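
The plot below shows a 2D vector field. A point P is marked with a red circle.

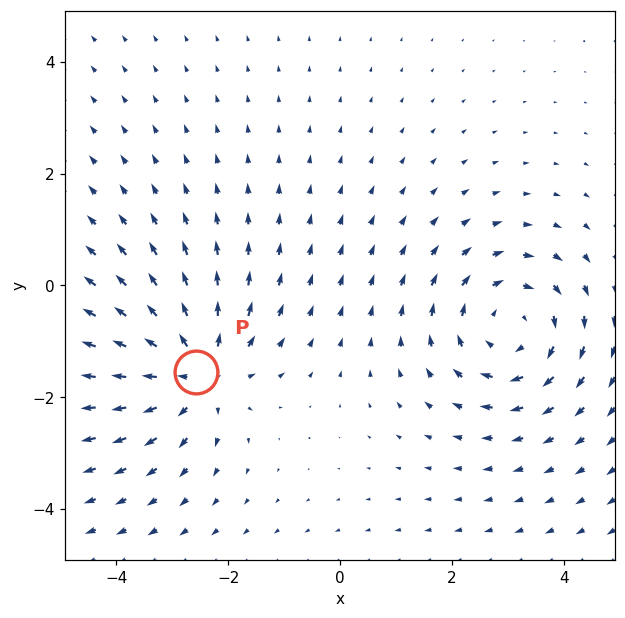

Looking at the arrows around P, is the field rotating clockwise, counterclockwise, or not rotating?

Near P at (-2.6, -1.5) the arrows show no circulation. The curl there is ≈0.

not rotating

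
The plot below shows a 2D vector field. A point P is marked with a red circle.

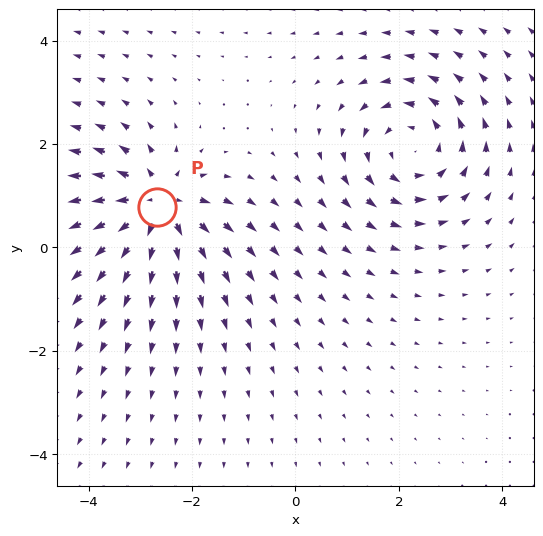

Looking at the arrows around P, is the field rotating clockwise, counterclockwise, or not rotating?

Near P at (-2.7, 0.8) the arrows show no circulation. The curl there is ≈0.

not rotating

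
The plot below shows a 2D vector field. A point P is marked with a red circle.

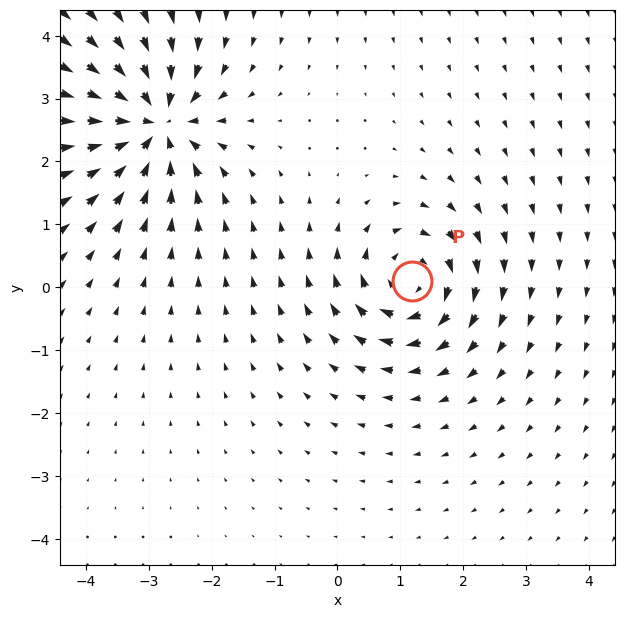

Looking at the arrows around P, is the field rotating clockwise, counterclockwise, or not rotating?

clockwise

Near P at (1.2, 0.1) the arrows circulate clockwise. The curl (z-component) there is about -5; negative curl means clockwise rotation.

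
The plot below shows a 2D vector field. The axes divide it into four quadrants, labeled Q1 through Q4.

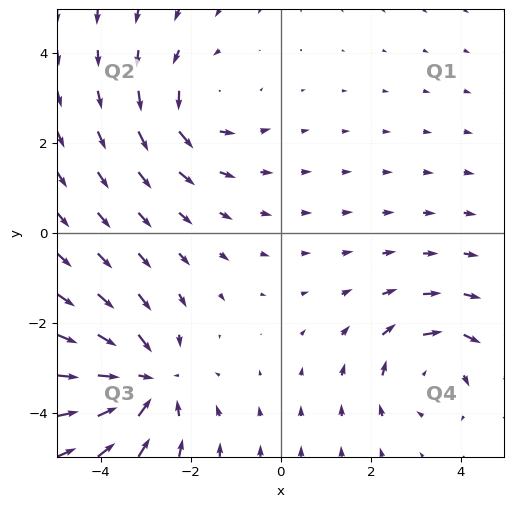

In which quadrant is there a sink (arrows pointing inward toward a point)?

Q3

The sink sits at approximately (-3.0, -3.3), which lies in quadrant Q3. The divergence there is about -4, negative as expected for a sink.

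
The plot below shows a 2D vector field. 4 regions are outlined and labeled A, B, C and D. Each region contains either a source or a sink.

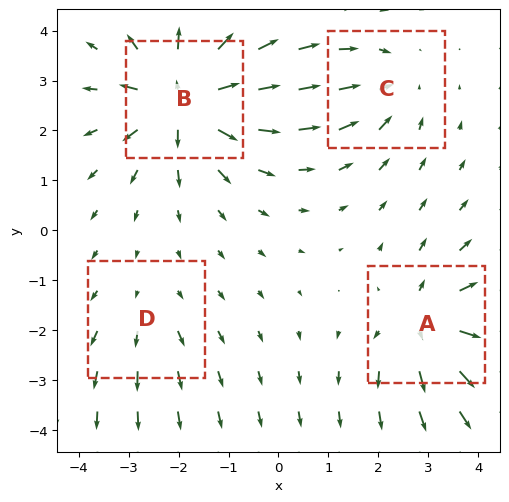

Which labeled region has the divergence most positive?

B

Divergence at each region's feature centre — A: about +5, B: about +7, C: about -3, D: about +2. Region B is most positive.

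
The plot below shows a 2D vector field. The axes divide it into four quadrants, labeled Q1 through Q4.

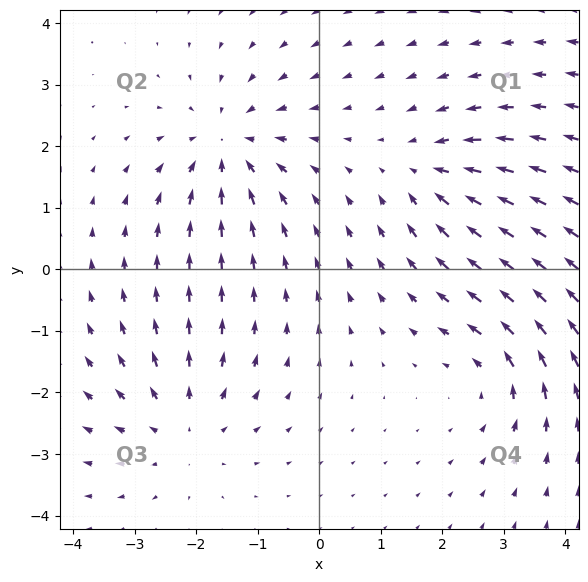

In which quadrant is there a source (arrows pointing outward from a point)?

The source sits at approximately (-2.2, -2.6), which lies in quadrant Q3. The divergence there is about +4, positive as expected for a source.

Q3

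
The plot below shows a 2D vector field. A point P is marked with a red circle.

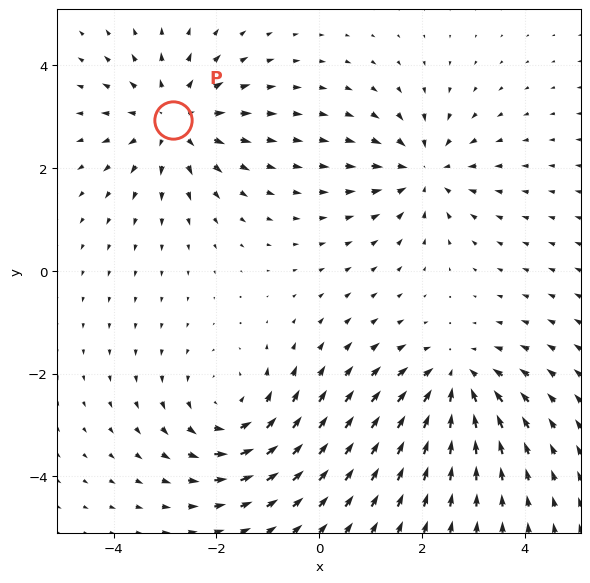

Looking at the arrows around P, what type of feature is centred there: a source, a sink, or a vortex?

source

At P (-2.8, 2.9) the arrows spread outward. Divergence about +5, curl ≈0 — positive divergence with near-zero curl is a source.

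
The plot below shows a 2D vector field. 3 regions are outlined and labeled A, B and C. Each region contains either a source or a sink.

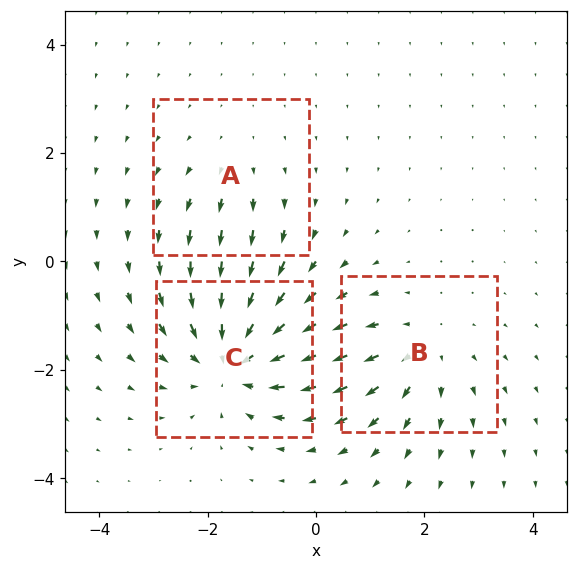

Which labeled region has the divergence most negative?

C

Divergence at each region's feature centre — A: about +2, B: about +3, C: about -5. Region C is most negative.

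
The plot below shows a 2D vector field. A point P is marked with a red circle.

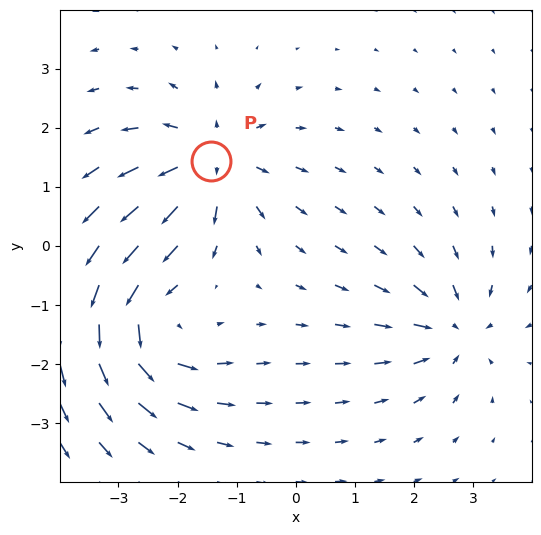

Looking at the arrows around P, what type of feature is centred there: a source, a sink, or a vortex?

At P (-1.4, 1.4) the arrows spread outward. Divergence about +5, curl ≈0 — positive divergence with near-zero curl is a source.

source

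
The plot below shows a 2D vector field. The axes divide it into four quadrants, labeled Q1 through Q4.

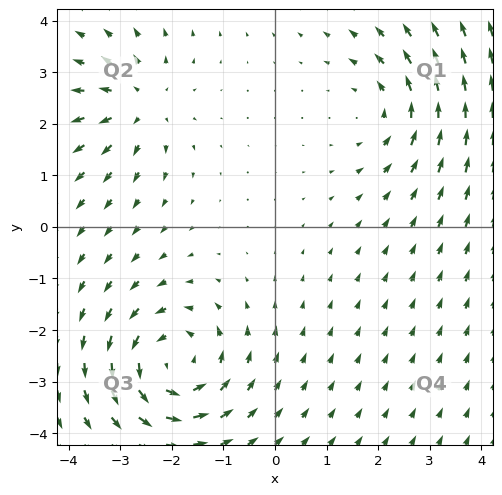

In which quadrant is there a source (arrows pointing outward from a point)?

Q2

The source sits at approximately (-2.6, 2.4), which lies in quadrant Q2. The divergence there is about +3, positive as expected for a source.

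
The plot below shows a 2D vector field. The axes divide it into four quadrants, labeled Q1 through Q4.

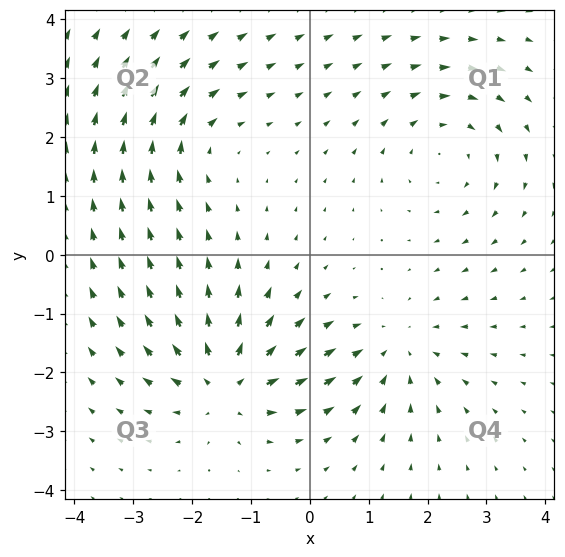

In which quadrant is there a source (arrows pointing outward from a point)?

The source sits at approximately (-1.4, -2.2), which lies in quadrant Q3. The divergence there is about +6, positive as expected for a source.

Q3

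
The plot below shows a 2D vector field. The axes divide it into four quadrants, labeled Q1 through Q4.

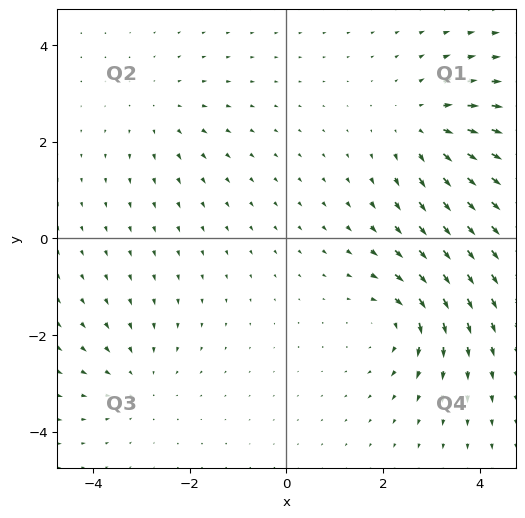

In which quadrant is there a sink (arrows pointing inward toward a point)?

Q3

The sink sits at approximately (-3.1, -2.9), which lies in quadrant Q3. The divergence there is about -2, negative as expected for a sink.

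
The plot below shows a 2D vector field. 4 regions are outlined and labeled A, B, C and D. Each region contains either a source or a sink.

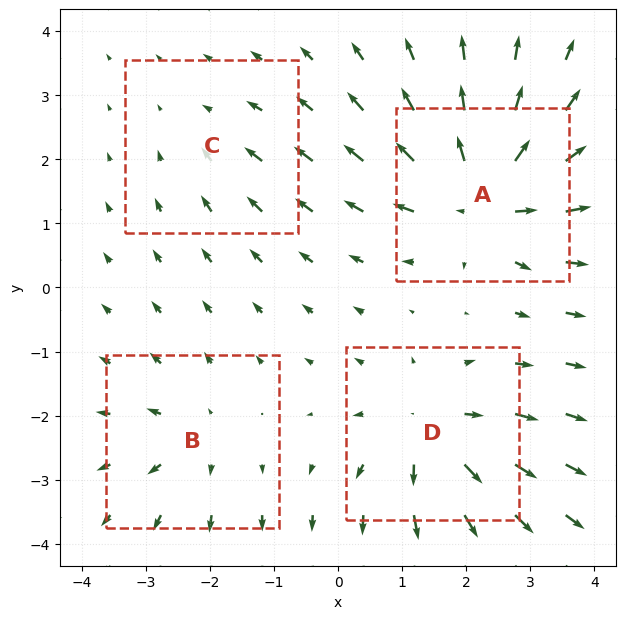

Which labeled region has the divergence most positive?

Divergence at each region's feature centre — A: about +7, B: about +4, C: about -2, D: about +5. Region A is most positive.

A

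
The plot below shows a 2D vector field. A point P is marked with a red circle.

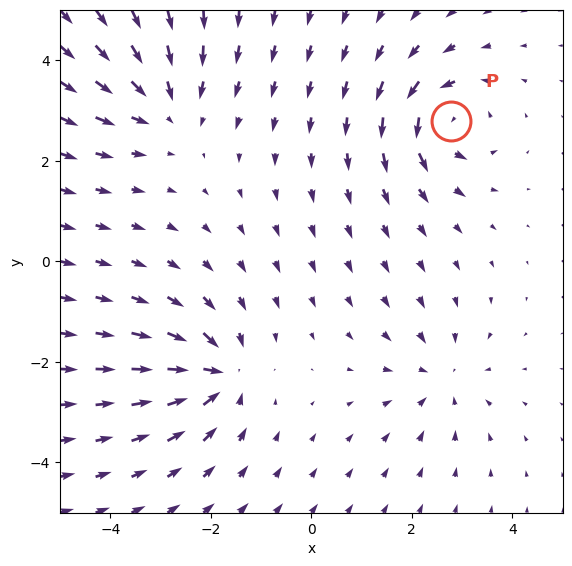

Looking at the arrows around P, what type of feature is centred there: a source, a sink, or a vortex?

At P (2.8, 2.8) the arrows circulate counterclockwise. Divergence ≈0, curl about +6 — near-zero divergence with nonzero curl is a vortex.

vortex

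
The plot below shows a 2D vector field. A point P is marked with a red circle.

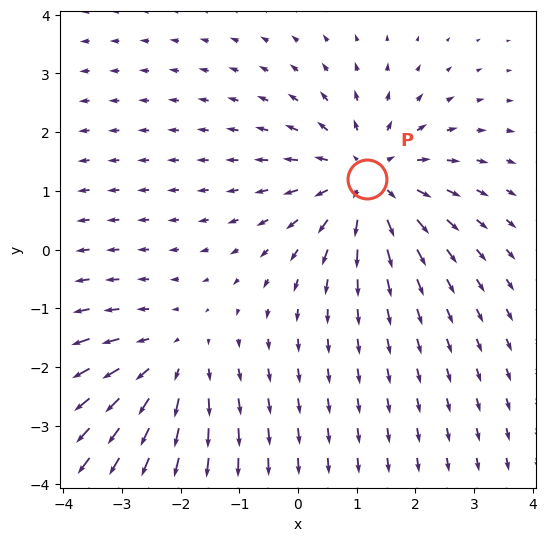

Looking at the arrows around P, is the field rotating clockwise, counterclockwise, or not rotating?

Near P at (1.2, 1.2) the arrows show no circulation. The curl there is ≈0.

not rotating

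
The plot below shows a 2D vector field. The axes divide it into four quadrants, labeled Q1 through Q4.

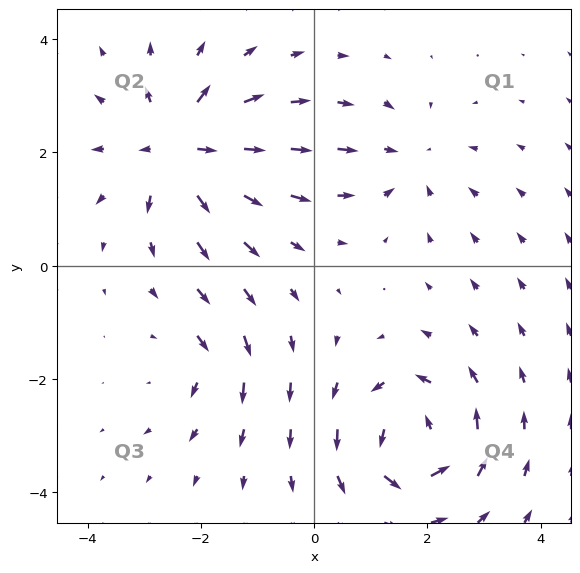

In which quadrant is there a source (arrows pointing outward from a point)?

The source sits at approximately (-2.4, 2.1), which lies in quadrant Q2. The divergence there is about +6, positive as expected for a source.

Q2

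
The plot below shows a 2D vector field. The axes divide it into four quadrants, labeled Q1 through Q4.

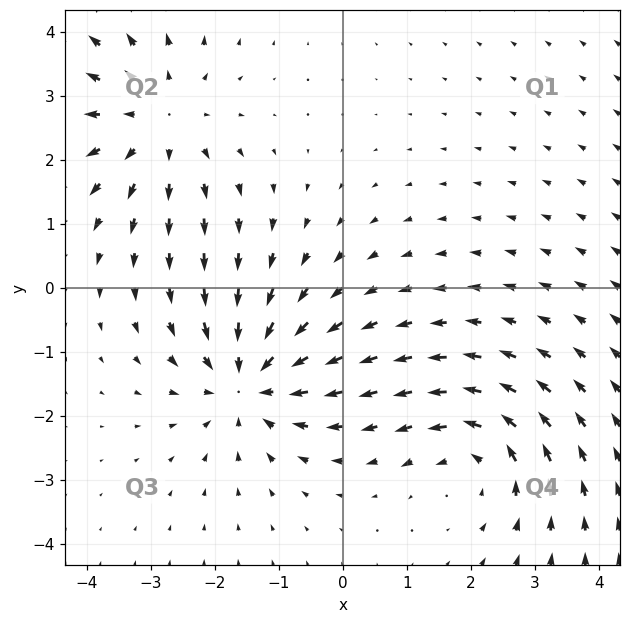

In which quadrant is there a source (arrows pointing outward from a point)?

Q2

The source sits at approximately (-2.9, 2.6), which lies in quadrant Q2. The divergence there is about +4, positive as expected for a source.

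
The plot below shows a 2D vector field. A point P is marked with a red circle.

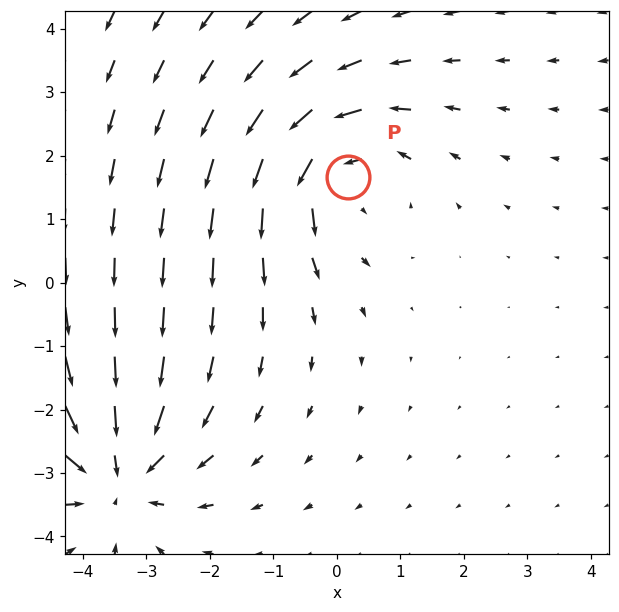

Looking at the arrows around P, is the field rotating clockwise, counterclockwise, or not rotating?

counterclockwise

Near P at (0.2, 1.7) the arrows circulate counterclockwise. The curl (z-component) there is about +3; positive curl means counterclockwise rotation.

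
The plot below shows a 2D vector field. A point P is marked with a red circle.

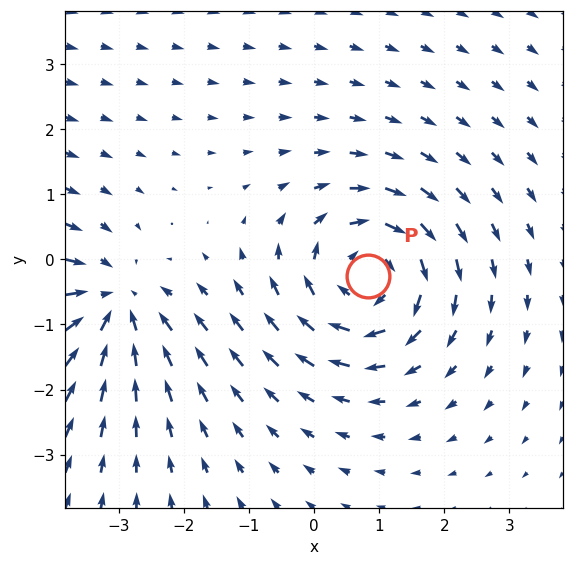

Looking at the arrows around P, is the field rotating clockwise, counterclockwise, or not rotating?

clockwise

Near P at (0.8, -0.3) the arrows circulate clockwise. The curl (z-component) there is about -5; negative curl means clockwise rotation.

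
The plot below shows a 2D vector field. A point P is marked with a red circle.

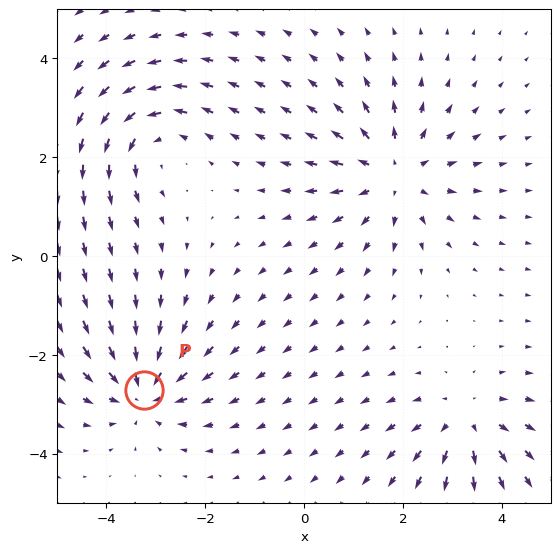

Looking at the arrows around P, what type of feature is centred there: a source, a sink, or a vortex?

sink

At P (-3.2, -2.7) the arrows converge inward. Divergence about -5, curl ≈0 — negative divergence with near-zero curl is a sink.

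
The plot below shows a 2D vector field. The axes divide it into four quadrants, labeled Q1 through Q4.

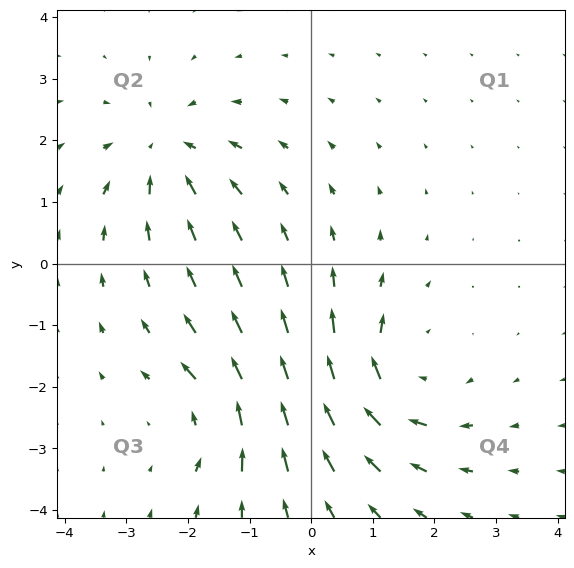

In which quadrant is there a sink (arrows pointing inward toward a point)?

Q2

The sink sits at approximately (-2.4, 1.8), which lies in quadrant Q2. The divergence there is about -4, negative as expected for a sink.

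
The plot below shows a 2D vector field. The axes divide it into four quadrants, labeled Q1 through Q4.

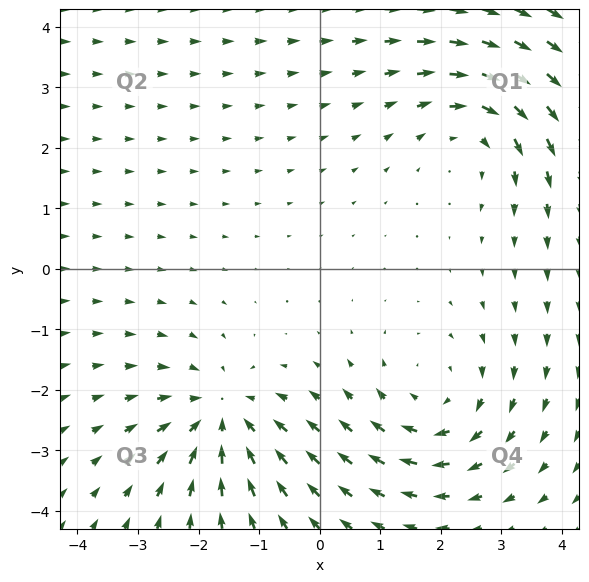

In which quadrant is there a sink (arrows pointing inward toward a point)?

The sink sits at approximately (-1.6, -2.4), which lies in quadrant Q3. The divergence there is about -5, negative as expected for a sink.

Q3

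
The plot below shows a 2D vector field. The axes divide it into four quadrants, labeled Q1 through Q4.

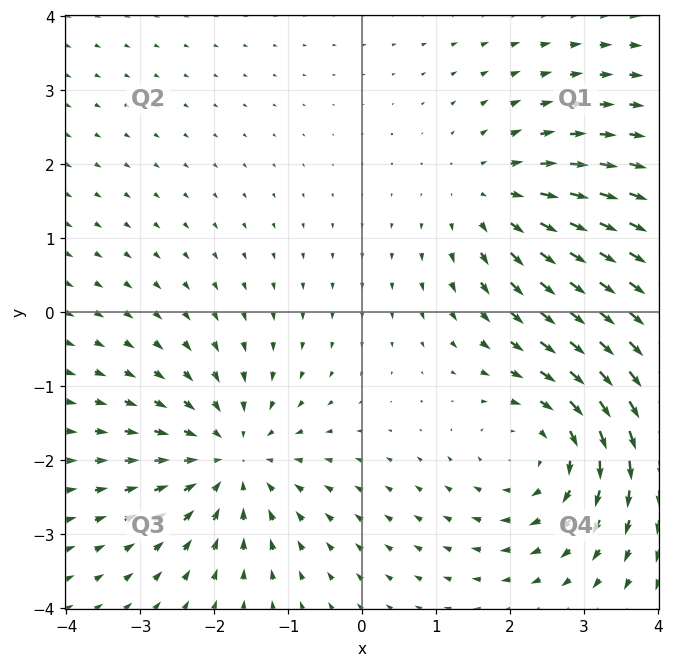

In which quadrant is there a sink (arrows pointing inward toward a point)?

Q3

The sink sits at approximately (-1.8, -2.0), which lies in quadrant Q3. The divergence there is about -4, negative as expected for a sink.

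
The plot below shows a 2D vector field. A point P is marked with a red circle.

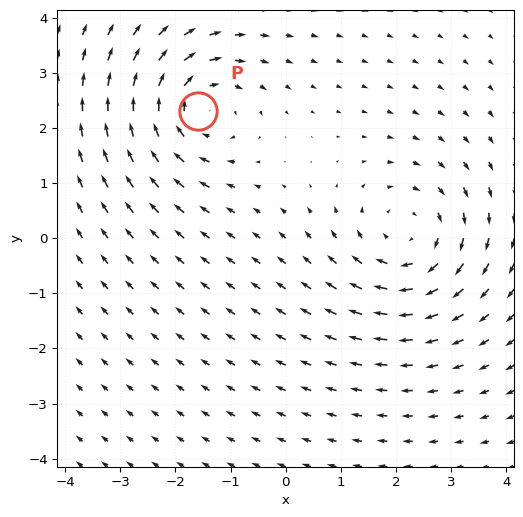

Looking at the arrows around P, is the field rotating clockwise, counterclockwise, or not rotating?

clockwise

Near P at (-1.6, 2.3) the arrows circulate clockwise. The curl (z-component) there is about -4; negative curl means clockwise rotation.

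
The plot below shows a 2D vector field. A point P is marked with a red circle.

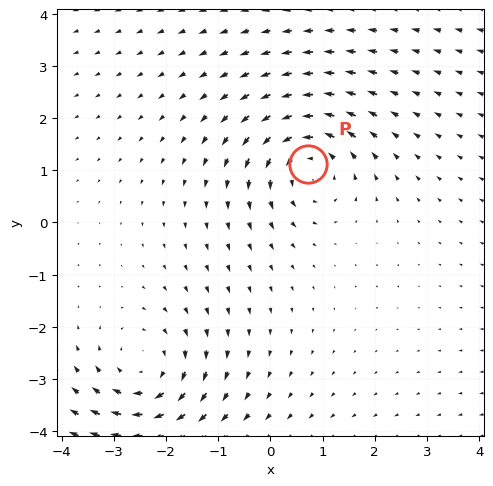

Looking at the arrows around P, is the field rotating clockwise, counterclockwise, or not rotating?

counterclockwise

Near P at (0.7, 1.1) the arrows circulate counterclockwise. The curl (z-component) there is about +3; positive curl means counterclockwise rotation.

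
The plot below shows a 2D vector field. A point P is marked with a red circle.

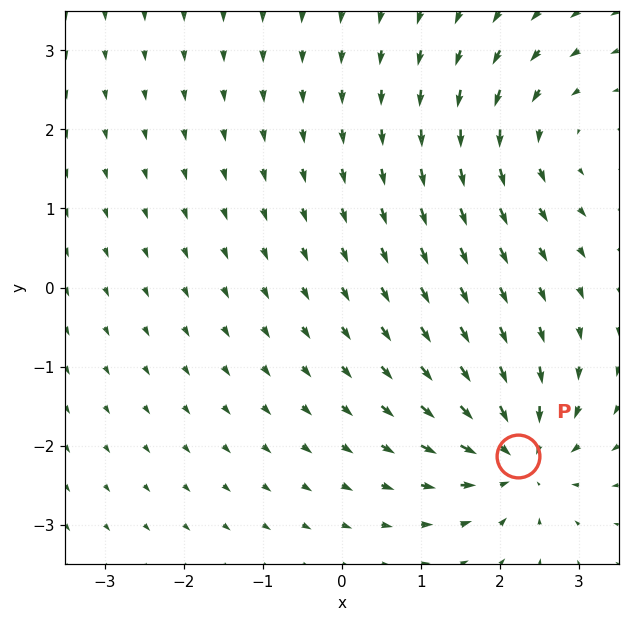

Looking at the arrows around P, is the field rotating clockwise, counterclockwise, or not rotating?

not rotating

Near P at (2.2, -2.1) the arrows show no circulation. The curl there is ≈0.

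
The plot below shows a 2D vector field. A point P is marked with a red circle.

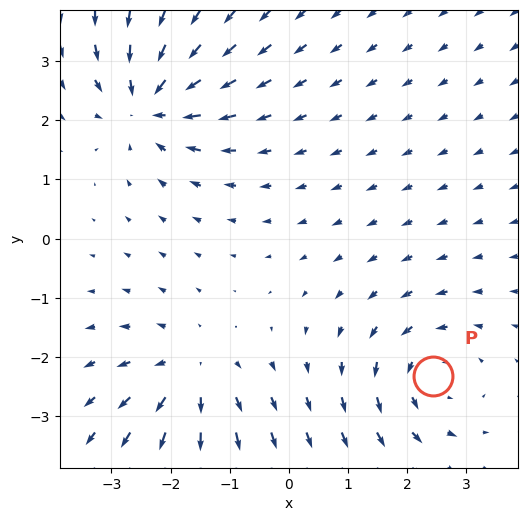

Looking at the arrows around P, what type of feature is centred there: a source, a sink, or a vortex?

vortex

At P (2.4, -2.3) the arrows circulate counterclockwise. Divergence ≈0, curl about +3 — near-zero divergence with nonzero curl is a vortex.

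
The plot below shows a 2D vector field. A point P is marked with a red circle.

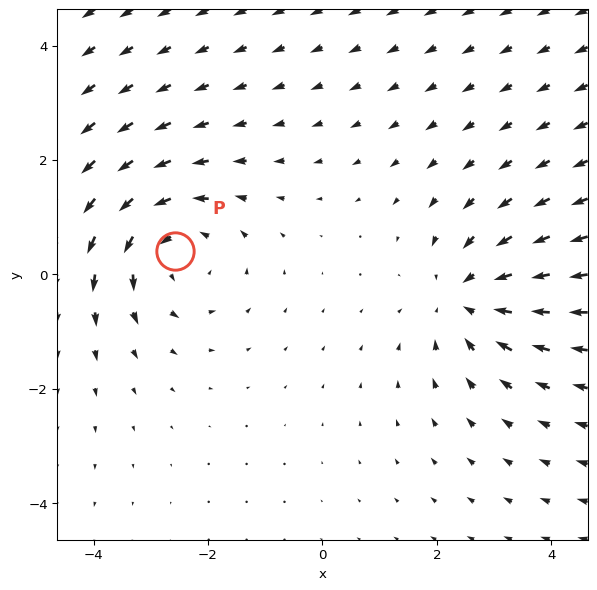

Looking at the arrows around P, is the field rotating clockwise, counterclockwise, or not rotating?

Near P at (-2.6, 0.4) the arrows circulate counterclockwise. The curl (z-component) there is about +3; positive curl means counterclockwise rotation.

counterclockwise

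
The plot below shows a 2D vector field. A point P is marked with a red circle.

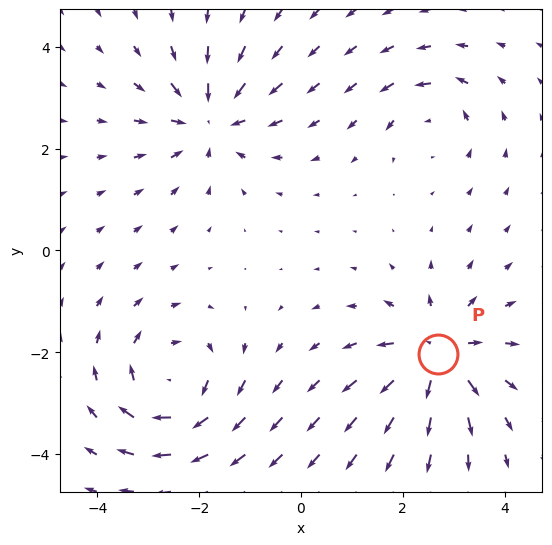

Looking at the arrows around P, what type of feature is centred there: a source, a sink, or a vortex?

source

At P (2.7, -2.0) the arrows spread outward. Divergence about +6, curl ≈0 — positive divergence with near-zero curl is a source.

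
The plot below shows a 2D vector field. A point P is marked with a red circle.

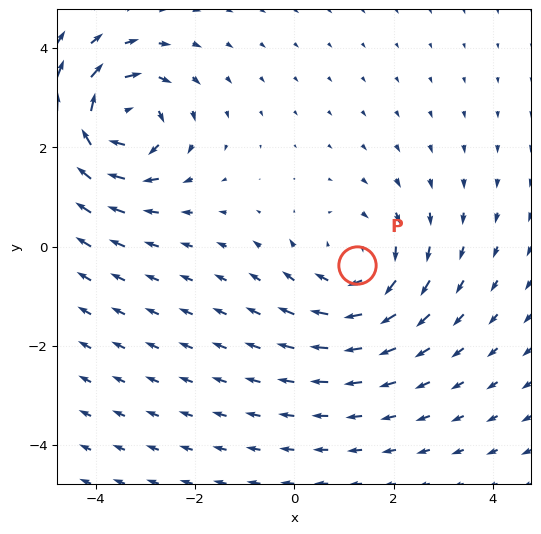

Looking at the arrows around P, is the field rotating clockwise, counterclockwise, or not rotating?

clockwise

Near P at (1.3, -0.4) the arrows circulate clockwise. The curl (z-component) there is about -3; negative curl means clockwise rotation.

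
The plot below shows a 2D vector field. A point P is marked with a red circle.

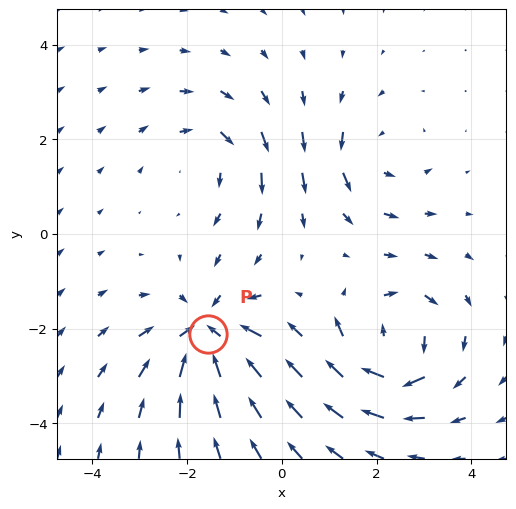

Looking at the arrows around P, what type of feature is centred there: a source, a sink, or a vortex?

At P (-1.6, -2.1) the arrows converge inward. Divergence about -5, curl ≈0 — negative divergence with near-zero curl is a sink.

sink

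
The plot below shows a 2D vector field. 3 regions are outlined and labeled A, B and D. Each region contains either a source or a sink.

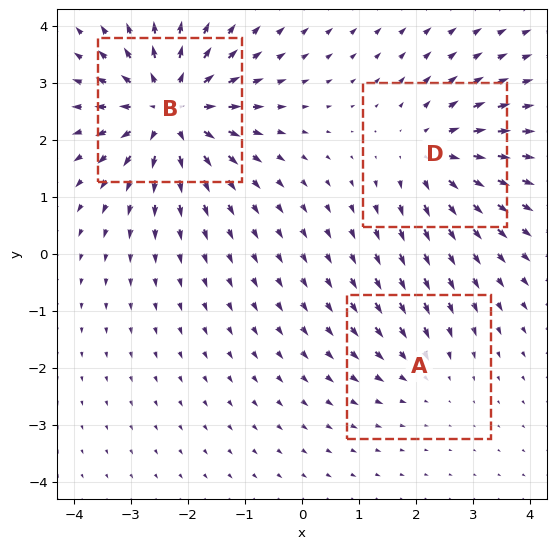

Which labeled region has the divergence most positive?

Divergence at each region's feature centre — A: about -2, B: about +5, D: about +3. Region B is most positive.

B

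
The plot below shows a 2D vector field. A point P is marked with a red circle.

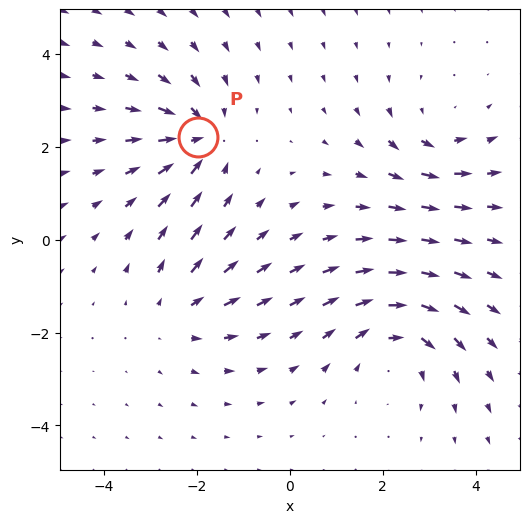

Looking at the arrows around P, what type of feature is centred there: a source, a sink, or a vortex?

sink

At P (-2.0, 2.2) the arrows converge inward. Divergence about -5, curl ≈0 — negative divergence with near-zero curl is a sink.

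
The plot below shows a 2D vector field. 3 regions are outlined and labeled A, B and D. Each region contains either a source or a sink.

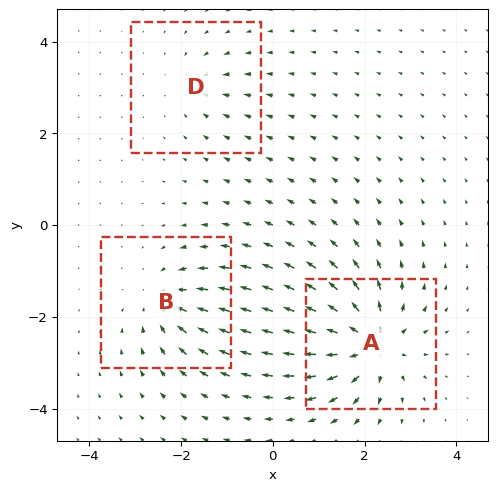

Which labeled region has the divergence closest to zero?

Divergence at each region's feature centre — A: about +6, B: about -4, D: about -3. Region D is closest to zero.

D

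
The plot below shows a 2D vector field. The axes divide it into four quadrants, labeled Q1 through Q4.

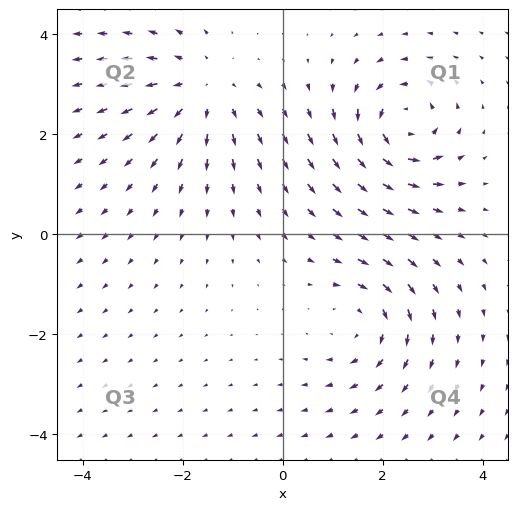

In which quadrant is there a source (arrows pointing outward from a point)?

The source sits at approximately (-1.6, 2.9), which lies in quadrant Q2. The divergence there is about +3, positive as expected for a source.

Q2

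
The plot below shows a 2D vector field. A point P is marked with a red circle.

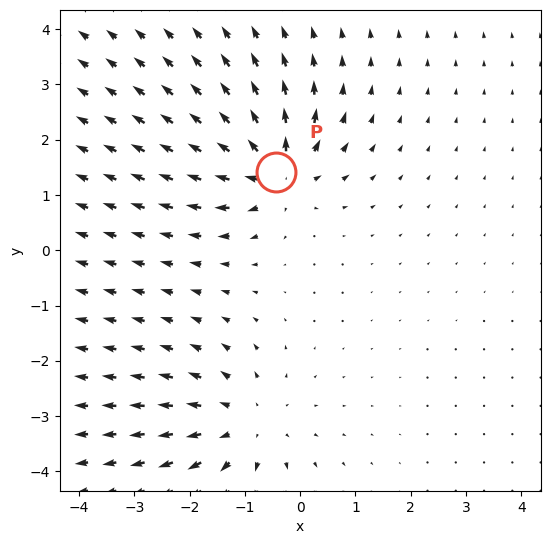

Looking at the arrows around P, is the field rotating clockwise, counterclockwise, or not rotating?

not rotating

Near P at (-0.4, 1.4) the arrows show no circulation. The curl there is ≈0.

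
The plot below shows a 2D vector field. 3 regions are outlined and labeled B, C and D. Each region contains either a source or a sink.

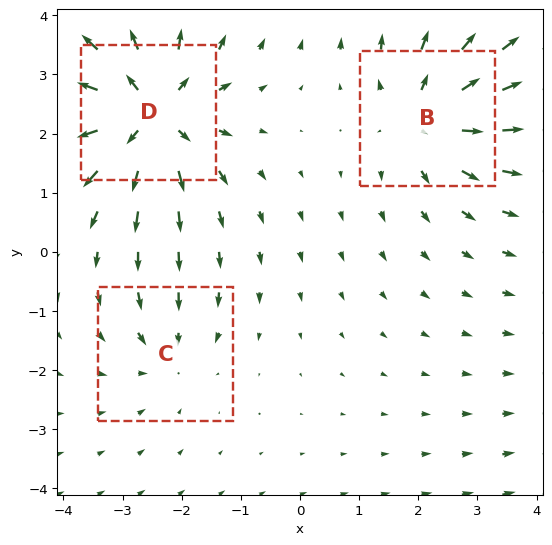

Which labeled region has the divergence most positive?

D

Divergence at each region's feature centre — B: about +4, C: about -2, D: about +5. Region D is most positive.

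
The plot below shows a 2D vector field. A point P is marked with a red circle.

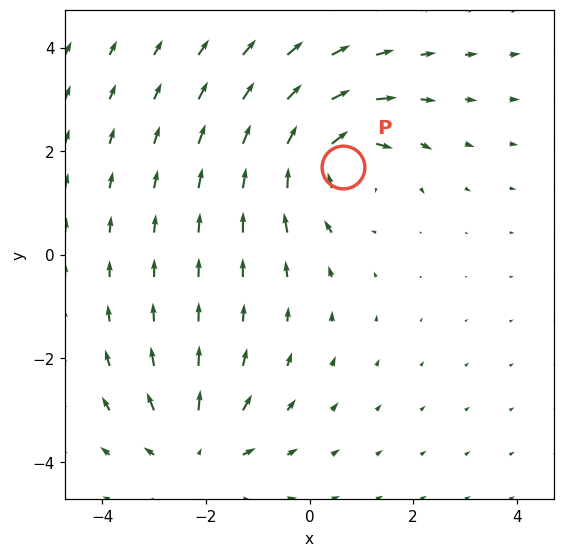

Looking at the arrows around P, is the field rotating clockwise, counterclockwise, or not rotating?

Near P at (0.6, 1.7) the arrows circulate clockwise. The curl (z-component) there is about -3; negative curl means clockwise rotation.

clockwise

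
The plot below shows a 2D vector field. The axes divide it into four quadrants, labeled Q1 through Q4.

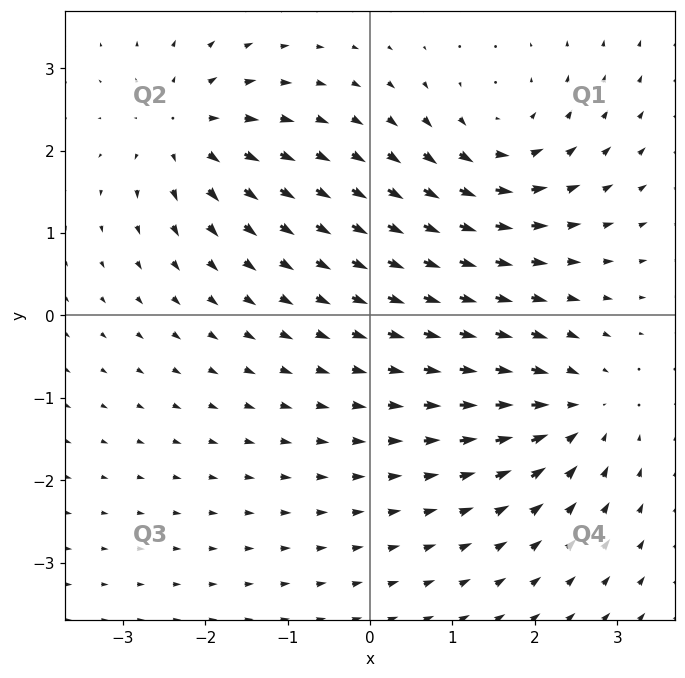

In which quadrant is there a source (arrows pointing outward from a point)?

The source sits at approximately (-2.2, 2.2), which lies in quadrant Q2. The divergence there is about +6, positive as expected for a source.

Q2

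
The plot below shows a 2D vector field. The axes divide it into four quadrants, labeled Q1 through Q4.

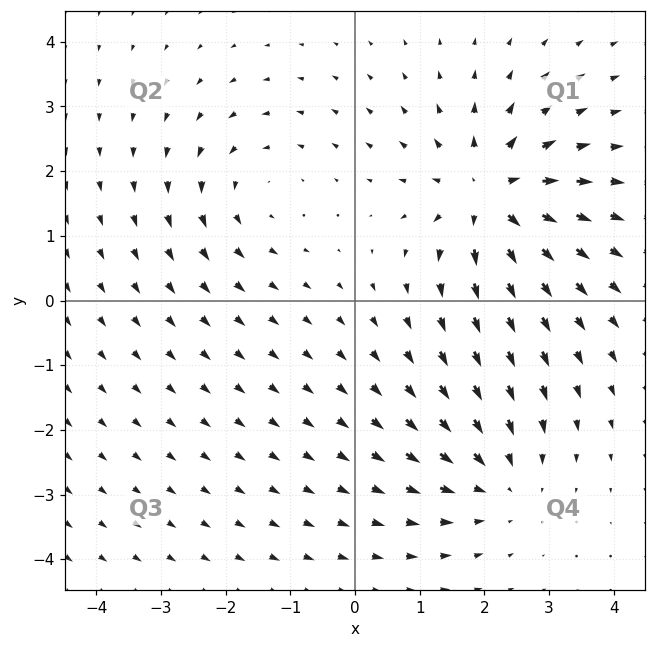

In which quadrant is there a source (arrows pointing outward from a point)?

Q1

The source sits at approximately (2.1, 1.6), which lies in quadrant Q1. The divergence there is about +5, positive as expected for a source.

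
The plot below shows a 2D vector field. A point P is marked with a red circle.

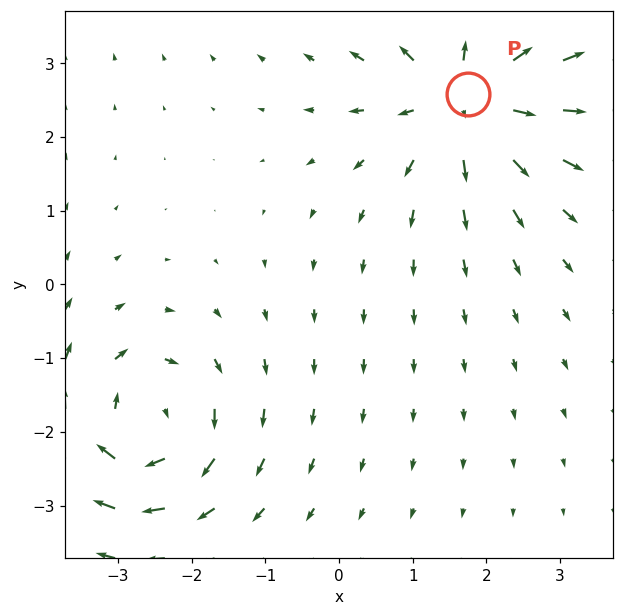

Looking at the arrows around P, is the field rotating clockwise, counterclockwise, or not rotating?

not rotating

Near P at (1.7, 2.6) the arrows show no circulation. The curl there is ≈0.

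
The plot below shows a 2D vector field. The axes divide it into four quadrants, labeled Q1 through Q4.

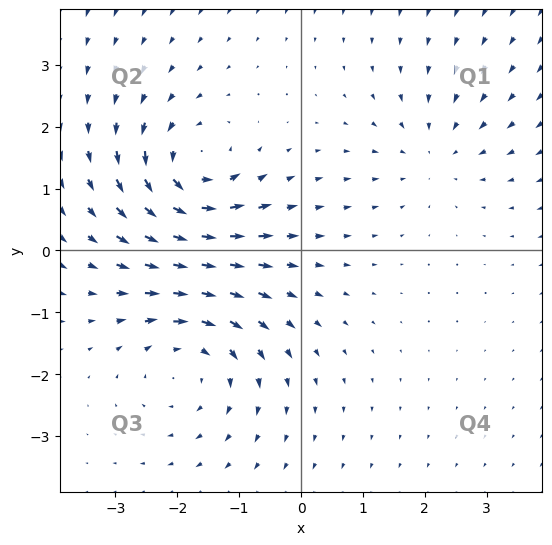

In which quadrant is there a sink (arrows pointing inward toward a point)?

The sink sits at approximately (2.2, 1.6), which lies in quadrant Q1. The divergence there is about -3, negative as expected for a sink.

Q1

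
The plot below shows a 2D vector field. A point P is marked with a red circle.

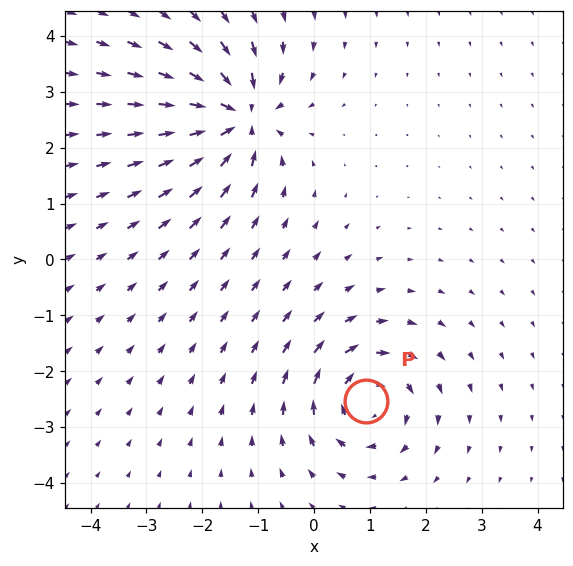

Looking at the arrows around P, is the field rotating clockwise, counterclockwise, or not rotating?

Near P at (0.9, -2.5) the arrows circulate clockwise. The curl (z-component) there is about -4; negative curl means clockwise rotation.

clockwise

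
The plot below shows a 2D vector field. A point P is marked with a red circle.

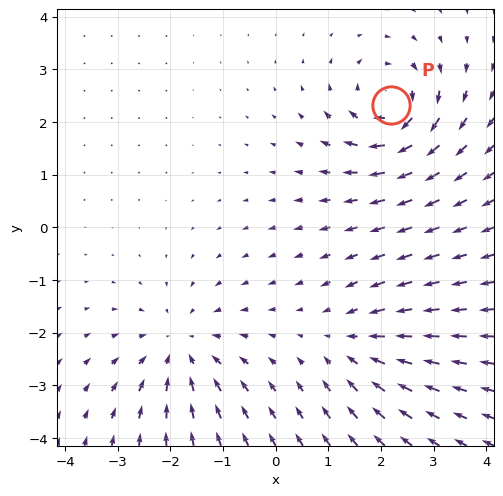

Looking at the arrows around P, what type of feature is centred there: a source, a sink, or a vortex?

vortex

At P (2.2, 2.3) the arrows circulate clockwise. Divergence ≈0, curl about -7 — near-zero divergence with nonzero curl is a vortex.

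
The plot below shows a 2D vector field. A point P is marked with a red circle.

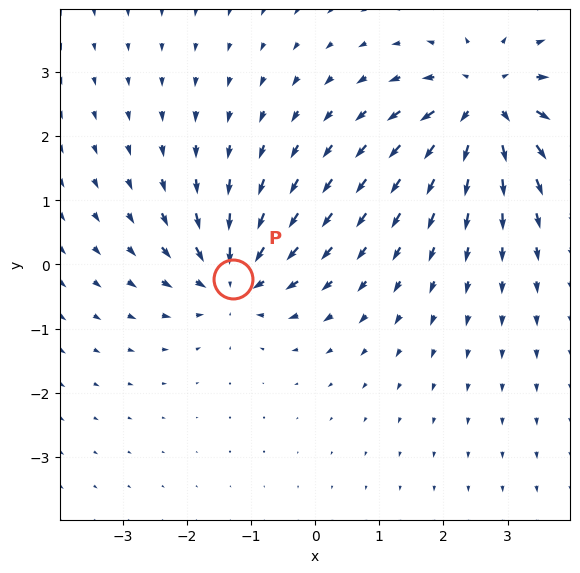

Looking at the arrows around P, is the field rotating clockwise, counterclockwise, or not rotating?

not rotating

Near P at (-1.3, -0.2) the arrows show no circulation. The curl there is ≈0.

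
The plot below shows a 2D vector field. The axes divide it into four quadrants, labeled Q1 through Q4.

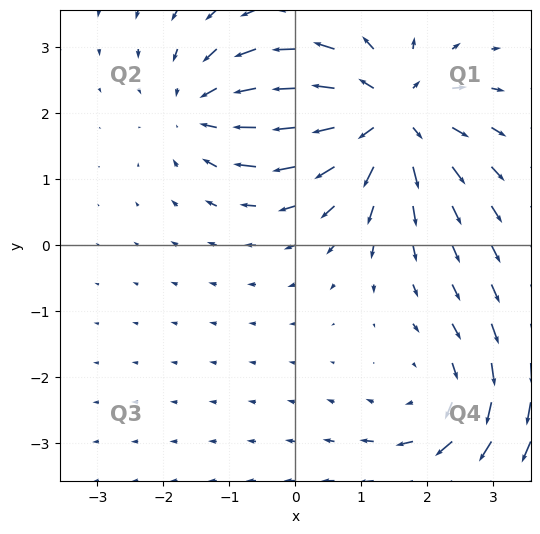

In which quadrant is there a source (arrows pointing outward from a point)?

Q1

The source sits at approximately (1.4, 2.0), which lies in quadrant Q1. The divergence there is about +5, positive as expected for a source.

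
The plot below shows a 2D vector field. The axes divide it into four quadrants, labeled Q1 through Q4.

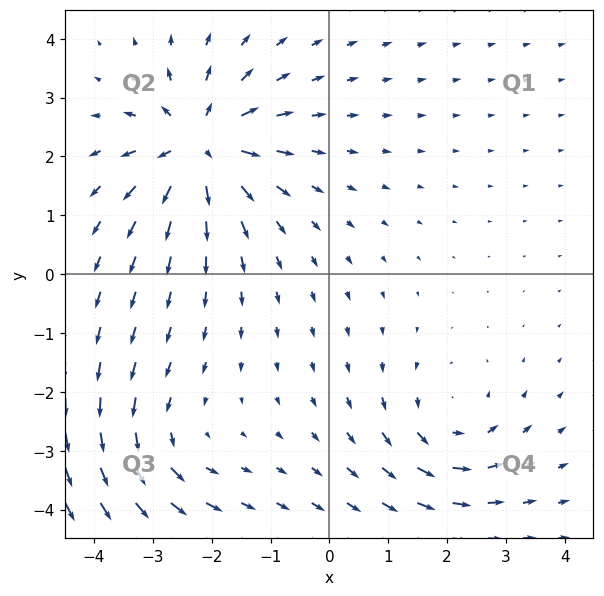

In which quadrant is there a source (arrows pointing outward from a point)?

The source sits at approximately (-2.2, 2.2), which lies in quadrant Q2. The divergence there is about +6, positive as expected for a source.

Q2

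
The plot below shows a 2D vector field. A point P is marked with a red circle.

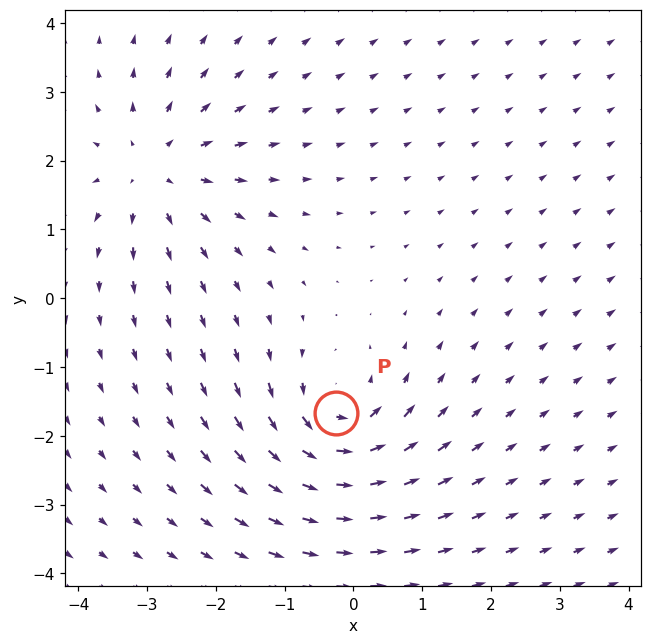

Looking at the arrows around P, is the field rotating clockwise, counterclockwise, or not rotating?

counterclockwise

Near P at (-0.2, -1.7) the arrows circulate counterclockwise. The curl (z-component) there is about +6; positive curl means counterclockwise rotation.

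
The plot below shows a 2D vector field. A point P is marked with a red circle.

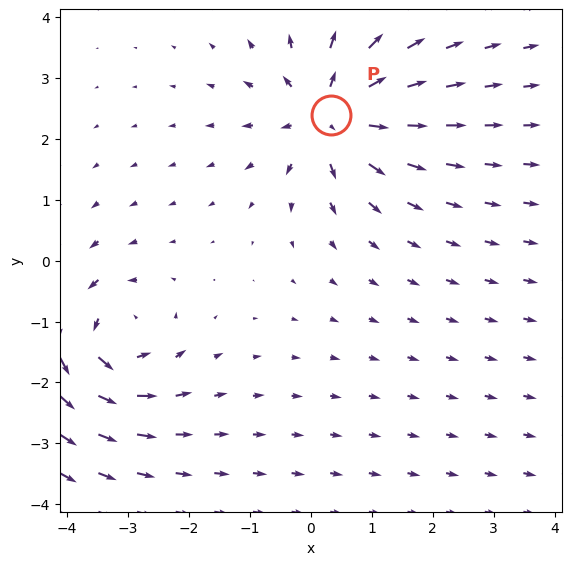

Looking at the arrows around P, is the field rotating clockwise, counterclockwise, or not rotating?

Near P at (0.3, 2.4) the arrows show no circulation. The curl there is ≈0.

not rotating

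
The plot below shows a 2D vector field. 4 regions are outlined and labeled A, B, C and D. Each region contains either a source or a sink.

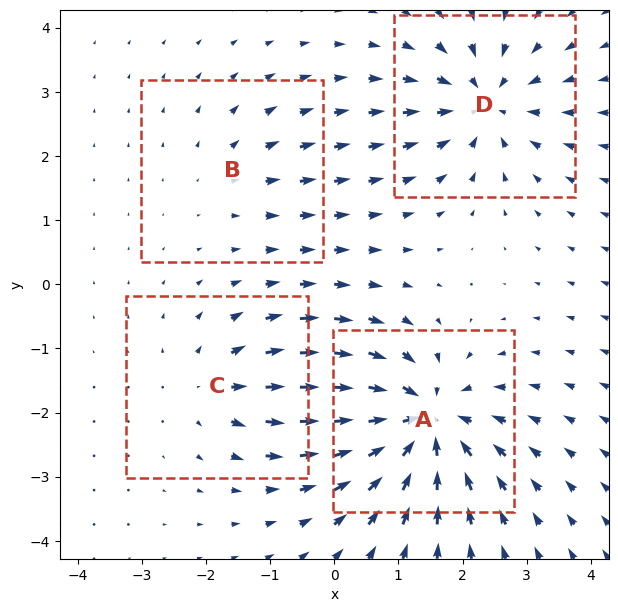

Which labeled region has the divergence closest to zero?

B

Divergence at each region's feature centre — A: about -7, B: about +2, C: about +4, D: about -5. Region B is closest to zero.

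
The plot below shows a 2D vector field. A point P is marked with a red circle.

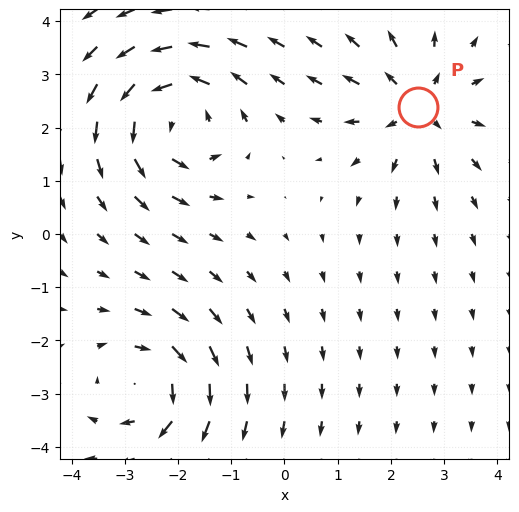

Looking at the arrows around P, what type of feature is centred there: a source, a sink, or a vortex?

source

At P (2.5, 2.4) the arrows spread outward. Divergence about +3, curl ≈0 — positive divergence with near-zero curl is a source.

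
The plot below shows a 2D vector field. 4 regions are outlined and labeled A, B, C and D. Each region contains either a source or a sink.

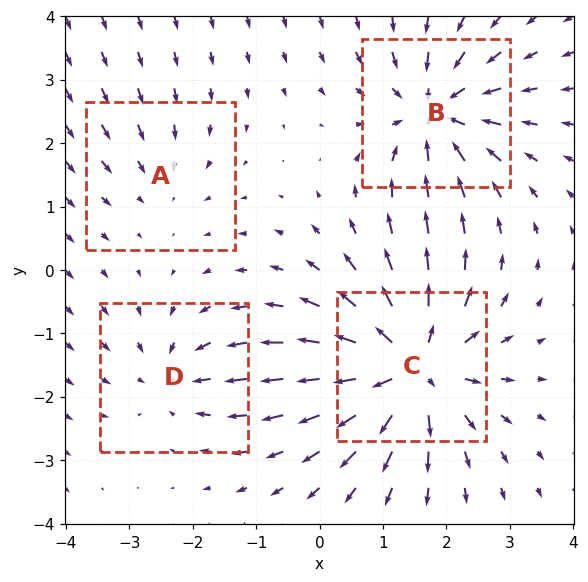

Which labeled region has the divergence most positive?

C

Divergence at each region's feature centre — A: about -2, B: about -6, C: about +8, D: about -4. Region C is most positive.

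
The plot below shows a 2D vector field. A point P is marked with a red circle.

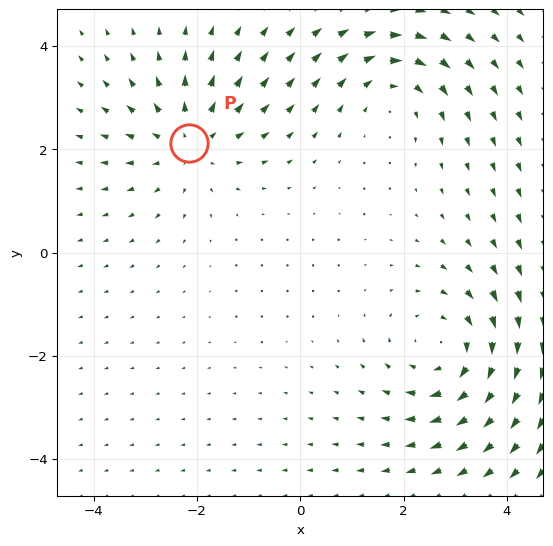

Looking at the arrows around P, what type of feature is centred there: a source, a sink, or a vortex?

source

At P (-2.2, 2.1) the arrows spread outward. Divergence about +3, curl ≈0 — positive divergence with near-zero curl is a source.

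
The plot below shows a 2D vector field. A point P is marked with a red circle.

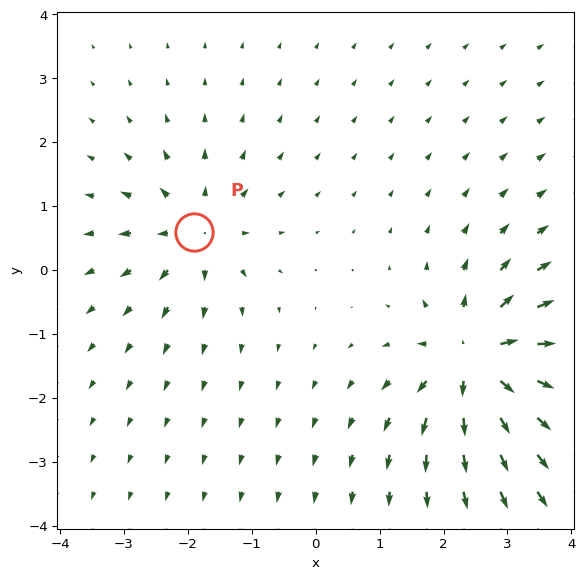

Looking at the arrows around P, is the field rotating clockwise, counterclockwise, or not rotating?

Near P at (-1.9, 0.6) the arrows show no circulation. The curl there is ≈0.

not rotating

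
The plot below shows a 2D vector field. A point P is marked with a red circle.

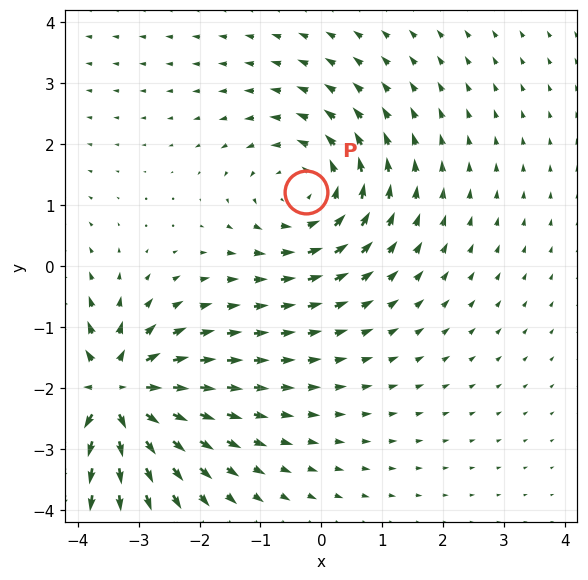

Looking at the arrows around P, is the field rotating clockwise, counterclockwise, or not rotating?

counterclockwise

Near P at (-0.2, 1.2) the arrows circulate counterclockwise. The curl (z-component) there is about +3; positive curl means counterclockwise rotation.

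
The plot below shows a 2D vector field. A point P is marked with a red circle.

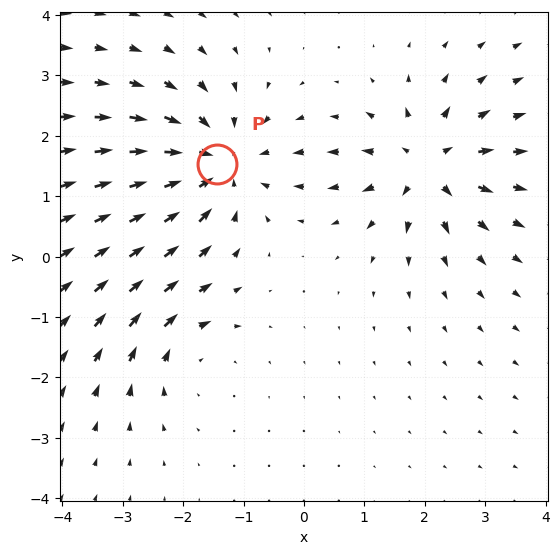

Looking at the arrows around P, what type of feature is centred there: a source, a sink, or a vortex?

At P (-1.4, 1.5) the arrows converge inward. Divergence about -5, curl ≈0 — negative divergence with near-zero curl is a sink.

sink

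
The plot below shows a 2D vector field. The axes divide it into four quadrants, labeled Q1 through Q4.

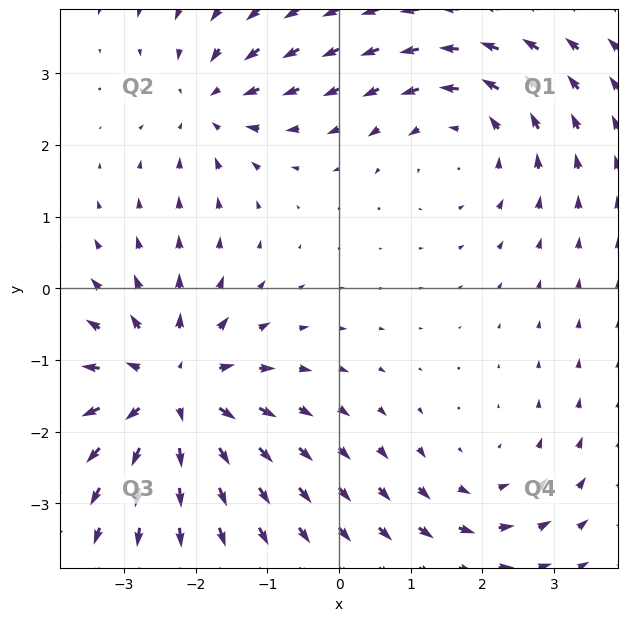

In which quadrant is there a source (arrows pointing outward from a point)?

The source sits at approximately (-2.3, -1.4), which lies in quadrant Q3. The divergence there is about +5, positive as expected for a source.

Q3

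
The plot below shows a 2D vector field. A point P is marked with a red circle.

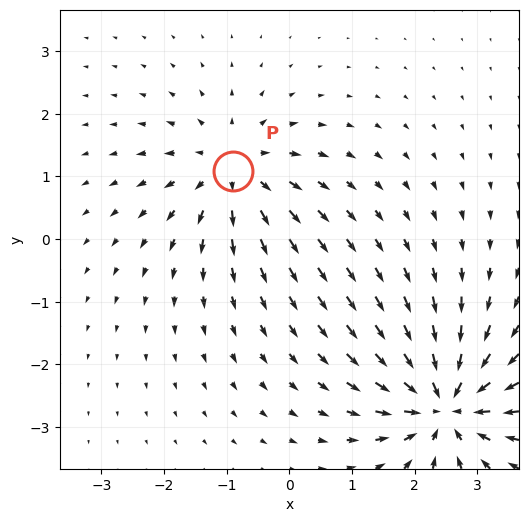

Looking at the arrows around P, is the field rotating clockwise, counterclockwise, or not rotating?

Near P at (-0.9, 1.1) the arrows show no circulation. The curl there is ≈0.

not rotating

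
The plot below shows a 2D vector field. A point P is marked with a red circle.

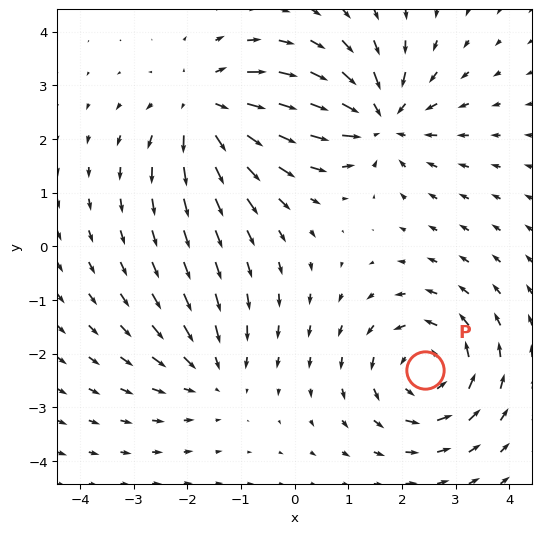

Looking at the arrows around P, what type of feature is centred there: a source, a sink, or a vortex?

vortex

At P (2.4, -2.3) the arrows circulate counterclockwise. Divergence ≈0, curl about +5 — near-zero divergence with nonzero curl is a vortex.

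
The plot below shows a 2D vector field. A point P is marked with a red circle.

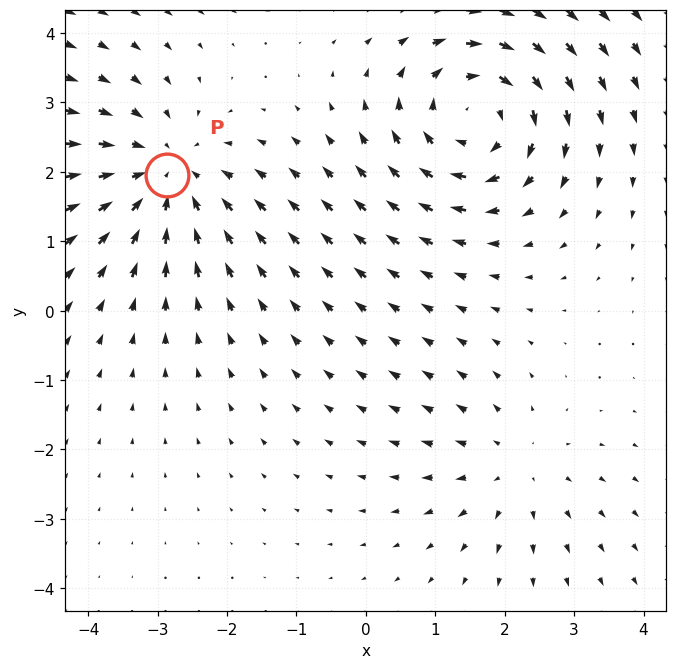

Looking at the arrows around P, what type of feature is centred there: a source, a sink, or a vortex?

At P (-2.9, 2.0) the arrows converge inward. Divergence about -4, curl ≈0 — negative divergence with near-zero curl is a sink.

sink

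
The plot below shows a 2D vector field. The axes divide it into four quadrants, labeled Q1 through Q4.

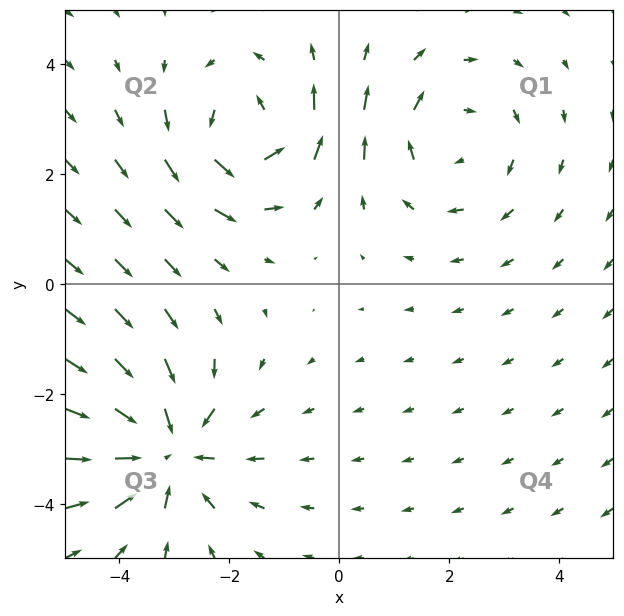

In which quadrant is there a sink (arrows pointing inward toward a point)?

The sink sits at approximately (-3.2, -3.0), which lies in quadrant Q3. The divergence there is about -5, negative as expected for a sink.

Q3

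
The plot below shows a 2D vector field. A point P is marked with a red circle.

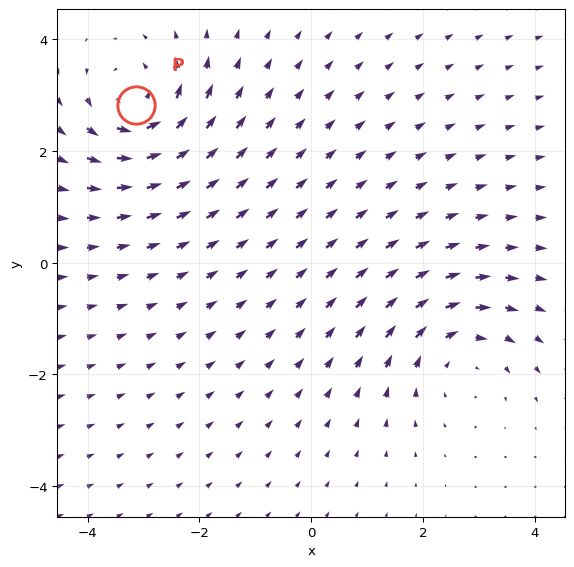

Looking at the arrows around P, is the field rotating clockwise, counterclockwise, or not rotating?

Near P at (-3.1, 2.8) the arrows circulate counterclockwise. The curl (z-component) there is about +4; positive curl means counterclockwise rotation.

counterclockwise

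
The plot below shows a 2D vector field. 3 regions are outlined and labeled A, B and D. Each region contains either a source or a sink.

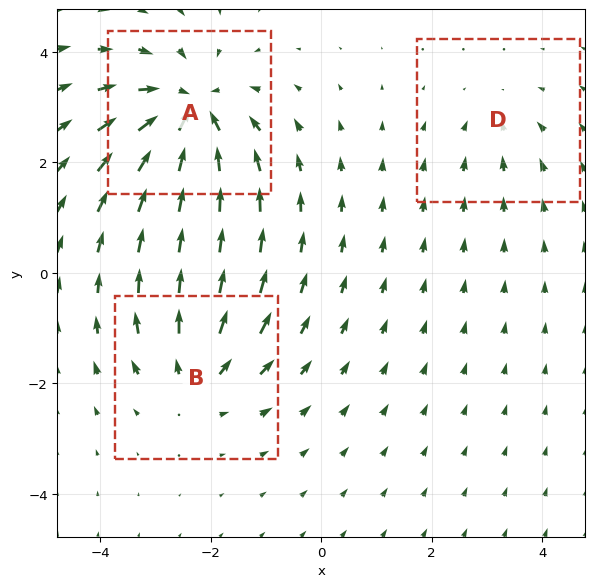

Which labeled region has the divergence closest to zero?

Divergence at each region's feature centre — A: about -5, B: about +3, D: about -2. Region D is closest to zero.

D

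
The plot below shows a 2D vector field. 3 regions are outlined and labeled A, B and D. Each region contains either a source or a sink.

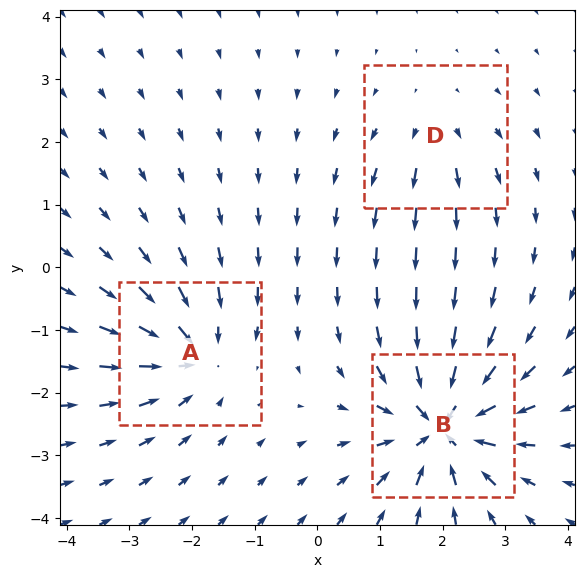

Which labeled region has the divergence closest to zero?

D

Divergence at each region's feature centre — A: about -4, B: about -6, D: about +2. Region D is closest to zero.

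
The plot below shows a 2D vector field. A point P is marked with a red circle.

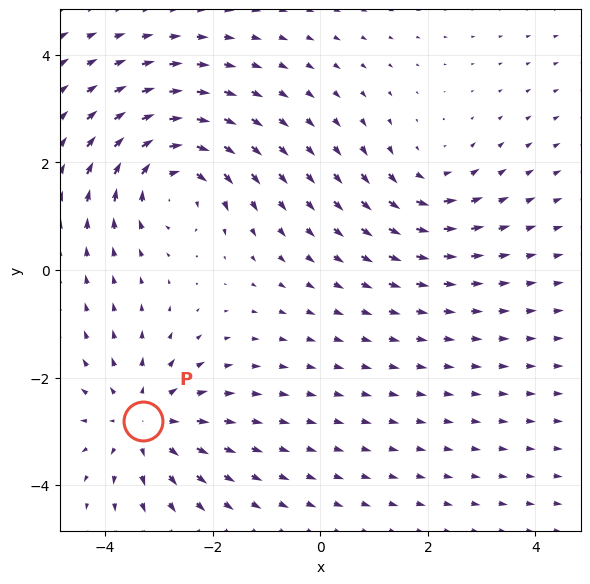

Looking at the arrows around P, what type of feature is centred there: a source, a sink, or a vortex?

source

At P (-3.3, -2.8) the arrows spread outward. Divergence about +4, curl ≈0 — positive divergence with near-zero curl is a source.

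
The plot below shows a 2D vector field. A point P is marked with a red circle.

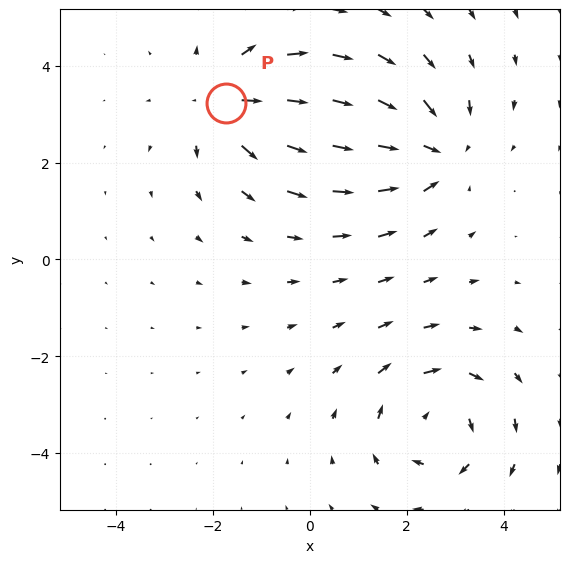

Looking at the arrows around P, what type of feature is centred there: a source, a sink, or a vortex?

source

At P (-1.7, 3.2) the arrows spread outward. Divergence about +5, curl ≈0 — positive divergence with near-zero curl is a source.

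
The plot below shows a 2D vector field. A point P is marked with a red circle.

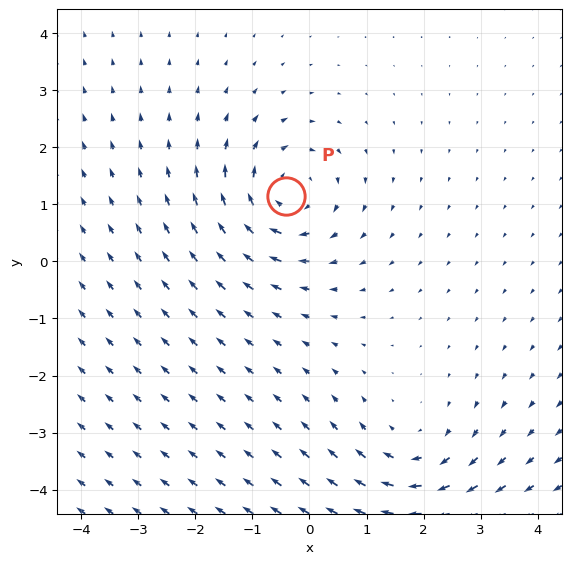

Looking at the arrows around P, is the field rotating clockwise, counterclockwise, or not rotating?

Near P at (-0.4, 1.2) the arrows circulate clockwise. The curl (z-component) there is about -4; negative curl means clockwise rotation.

clockwise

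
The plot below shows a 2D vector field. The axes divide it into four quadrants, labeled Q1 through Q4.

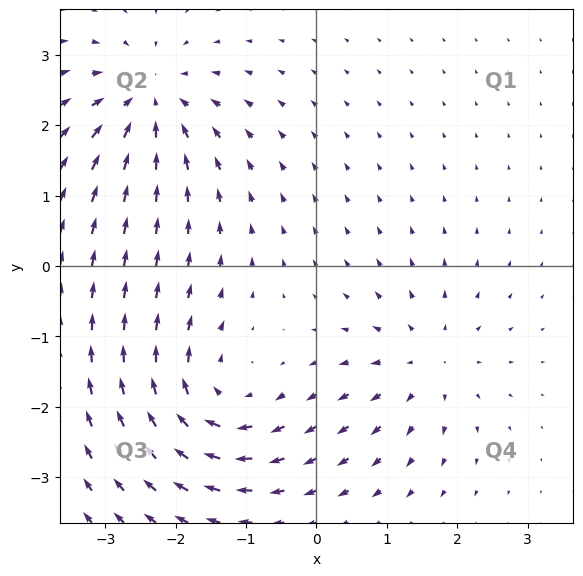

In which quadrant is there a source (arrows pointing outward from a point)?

Q4

The source sits at approximately (1.6, -1.4), which lies in quadrant Q4. The divergence there is about +4, positive as expected for a source.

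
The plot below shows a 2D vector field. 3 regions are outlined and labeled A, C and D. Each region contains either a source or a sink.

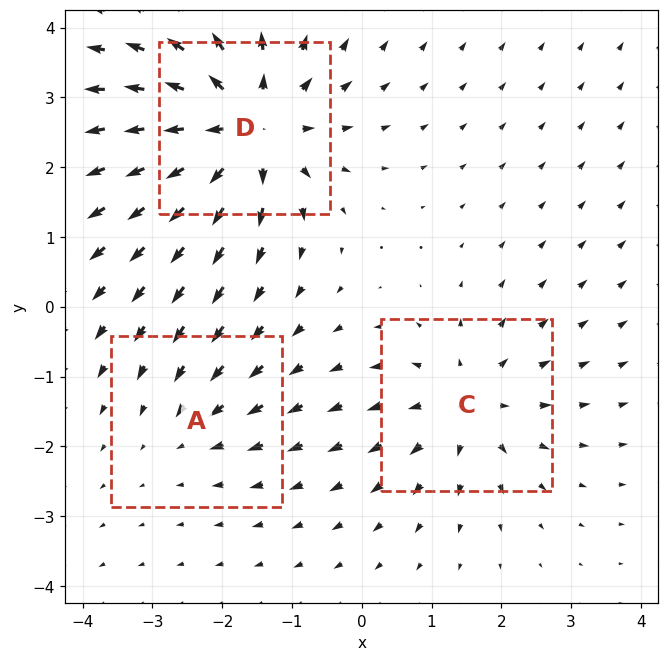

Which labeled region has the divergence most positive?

Divergence at each region's feature centre — A: about -2, C: about +3, D: about +5. Region D is most positive.

D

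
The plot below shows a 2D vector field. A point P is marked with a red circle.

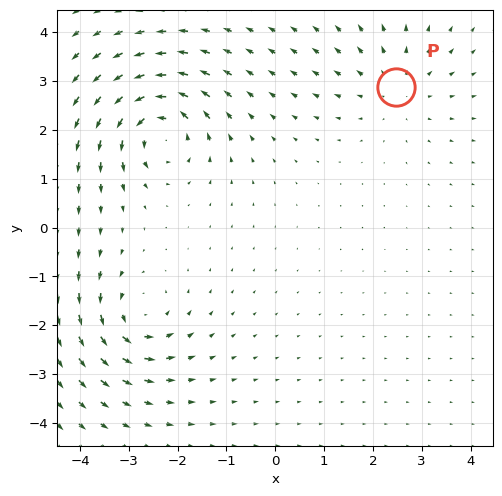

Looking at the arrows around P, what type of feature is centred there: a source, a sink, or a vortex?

source

At P (2.5, 2.9) the arrows spread outward. Divergence about +3, curl ≈0 — positive divergence with near-zero curl is a source.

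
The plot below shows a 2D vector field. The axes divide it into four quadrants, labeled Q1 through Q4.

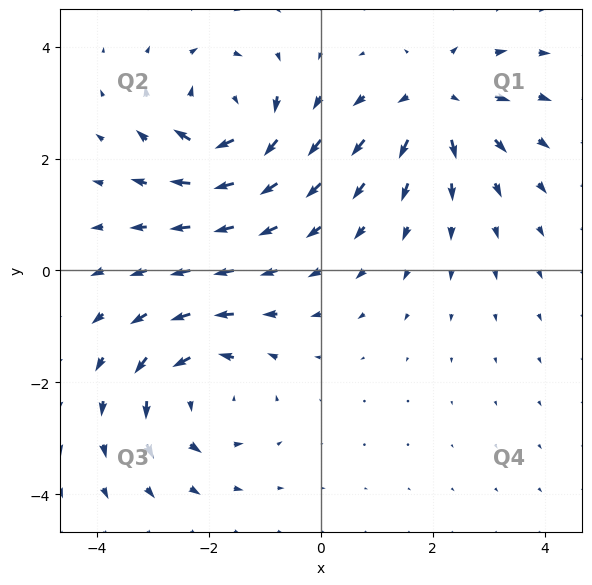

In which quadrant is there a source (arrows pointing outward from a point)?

The source sits at approximately (2.1, 3.0), which lies in quadrant Q1. The divergence there is about +4, positive as expected for a source.

Q1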